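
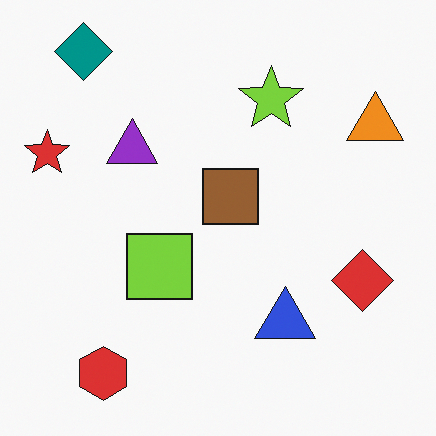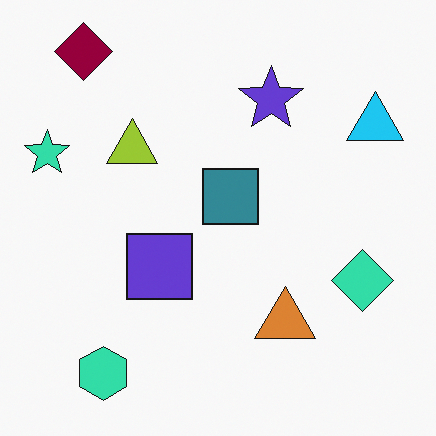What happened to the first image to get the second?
The image was hue-shifted by a large amount.

Every shape's color has rotated by the same amount around the hue wheel — a uniform hue shift.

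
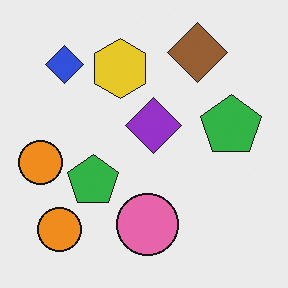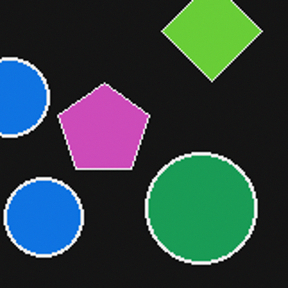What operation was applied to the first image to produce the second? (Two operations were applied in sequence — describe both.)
This is the original image cropped to a noticeably smaller region and rescaled, then color-inverted (negative).

The visible shapes are larger and the field of view is narrower; shapes near the original edges may be partly or wholly outside the frame — a crop-and-rescale. The light background has become dark and every shape's color is its complement — a photographic negative.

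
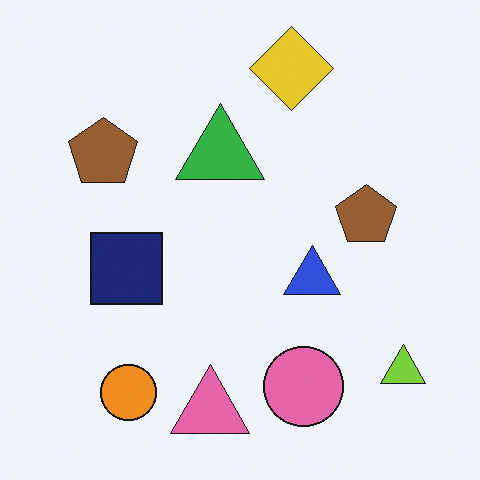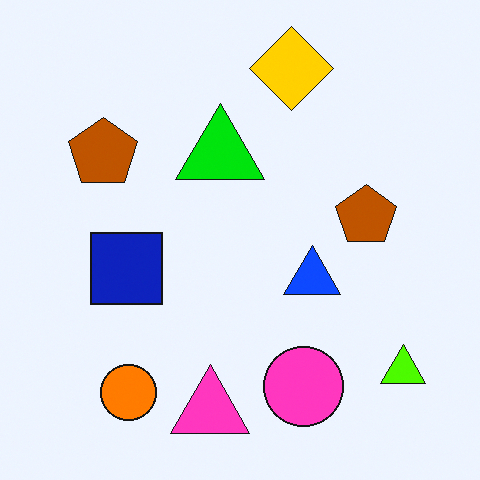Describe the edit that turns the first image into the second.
The second image is the first heavily oversaturated.

All colors are more vivid — a global saturation change.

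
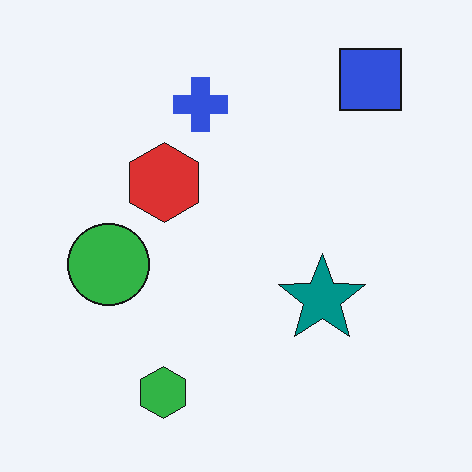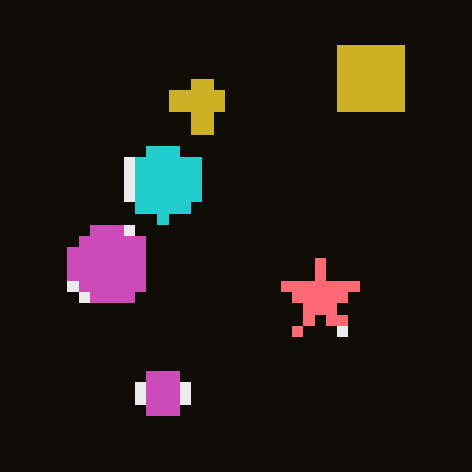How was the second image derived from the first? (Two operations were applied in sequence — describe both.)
It was heavily pixelated into large blocks, then color-inverted (negative).

Shapes are reduced to large square blocks; fine edges and outlines are lost — a downscale-then-upscale (mosaic) effect. The light background has become dark and every shape's color is its complement — a photographic negative.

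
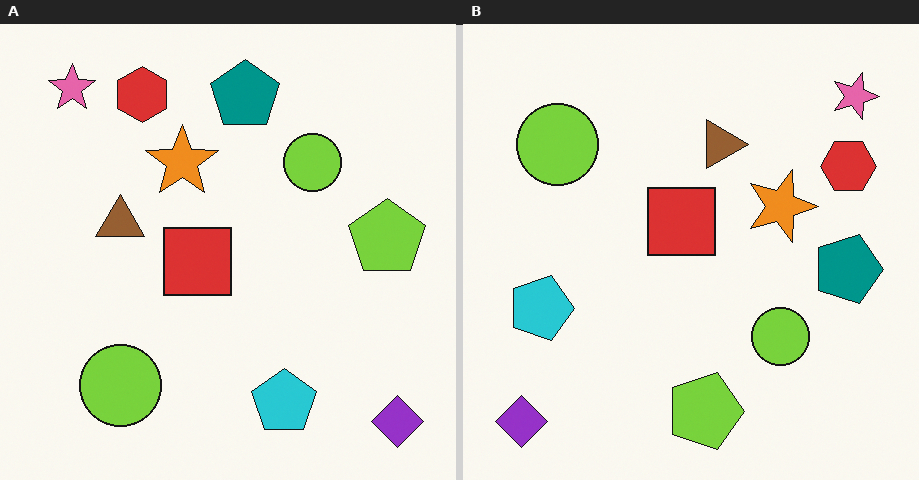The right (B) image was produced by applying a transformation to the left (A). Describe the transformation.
The transformation is: rotated 90° clockwise.

The purple diamond sits in the bottom-right of the left (A) image and the bottom-left of the right (B) — consistent with a whole-image 90° clockwise rotation.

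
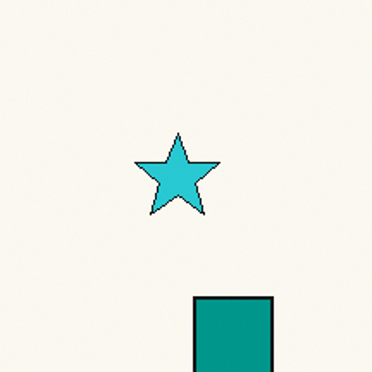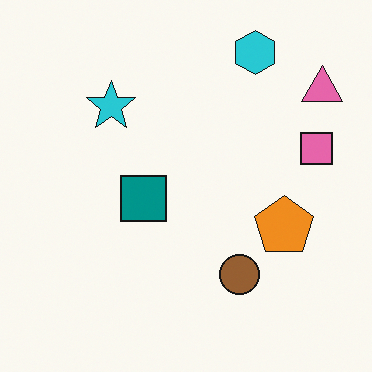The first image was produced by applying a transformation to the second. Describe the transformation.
It was cropped to a noticeably smaller region and rescaled.

The visible shapes are larger and the field of view is narrower; shapes near the original edges may be partly or wholly outside the frame — a crop-and-rescale.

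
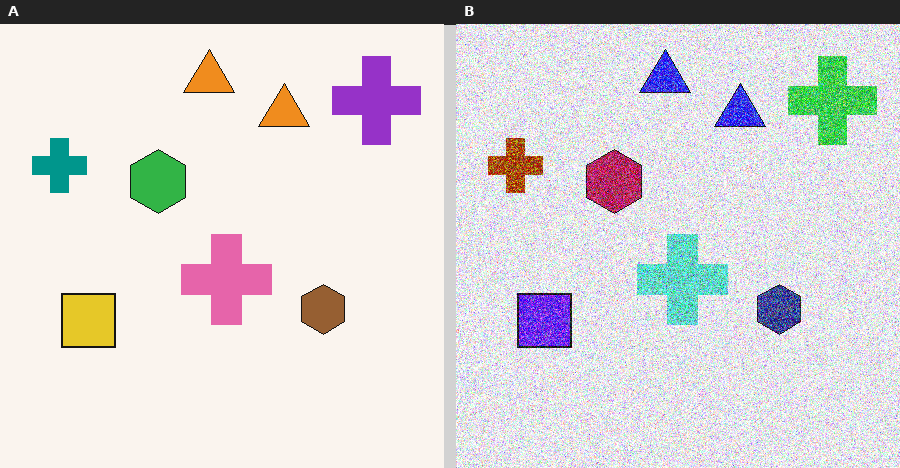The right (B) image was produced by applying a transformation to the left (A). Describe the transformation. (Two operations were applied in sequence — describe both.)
Degraded with a thick layer of grain, then hue-shifted by a large amount.

Random speckle covers the whole image, including the flat background. Every shape's color has rotated by the same amount around the hue wheel — a uniform hue shift.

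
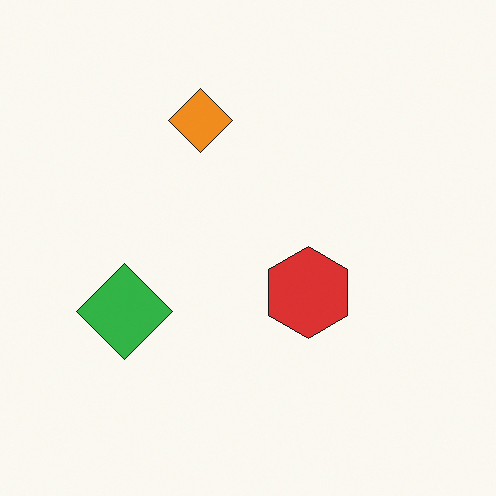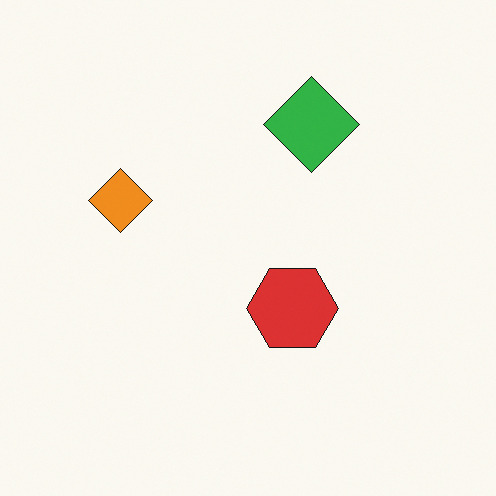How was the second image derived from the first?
This is the original image transposed (reflected across the top-left ↔ bottom-right diagonal).

Shapes have swapped their row and column positions — what was in the top-right is now in the bottom-left — a diagonal reflection.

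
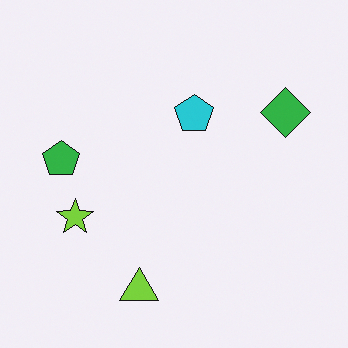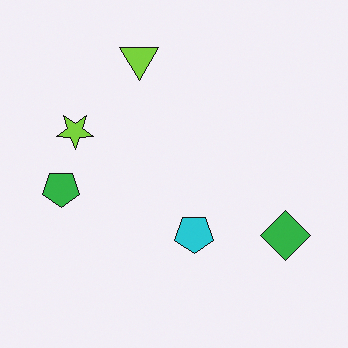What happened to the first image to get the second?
The image was flipped vertically (top ↔ bottom).

The lime triangle is in the bottom of the first image and the top of the second — shapes on opposite sides of the horizontal midline have swapped in a mirror flip.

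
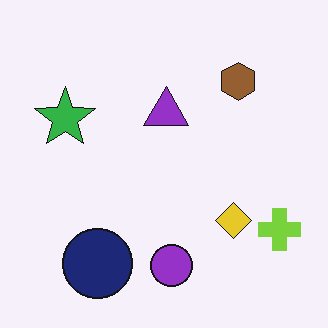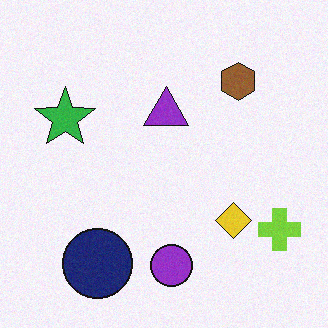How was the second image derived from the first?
This is the original image degraded with light additive noise.

Random speckle covers the whole image, including the flat background.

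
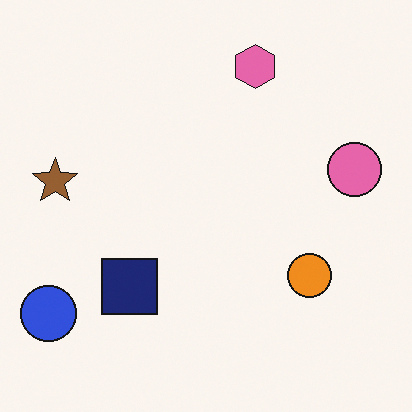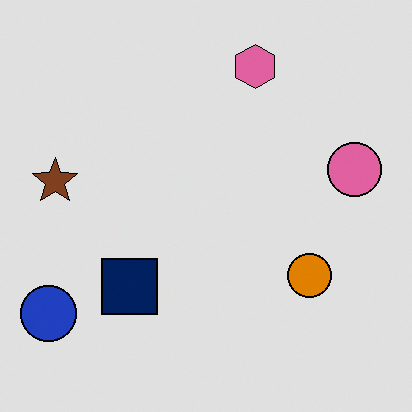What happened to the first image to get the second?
The transformation is: moderately posterized.

Each flat color has snapped to a coarser quantized level — most visibly, the near-white background has dropped to a flat grey.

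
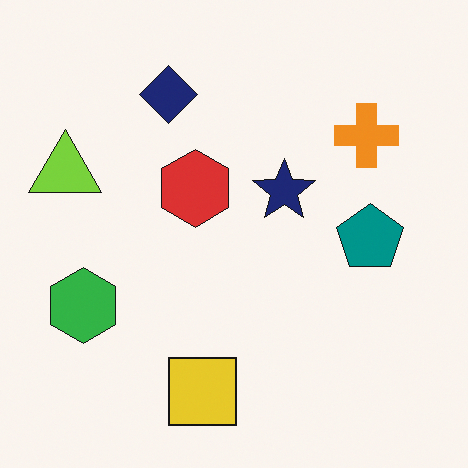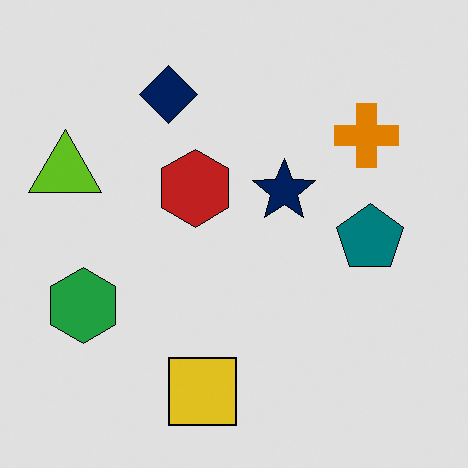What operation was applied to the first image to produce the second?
The transformation is: moderately posterized.

Each flat color has snapped to a coarser quantized level — most visibly, the near-white background has dropped to a flat grey.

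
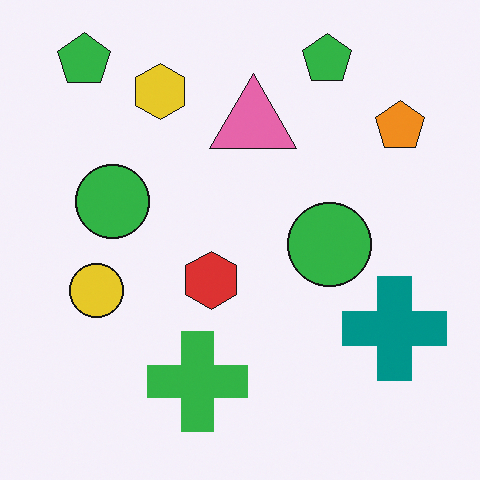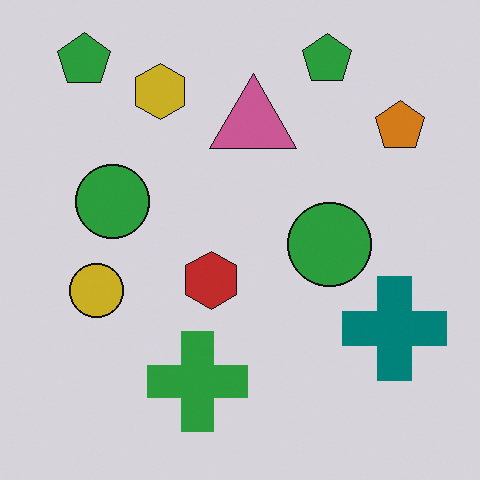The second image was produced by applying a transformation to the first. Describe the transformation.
The image was slightly darkened.

Every pixel — background and shapes alike — is uniformly darkened.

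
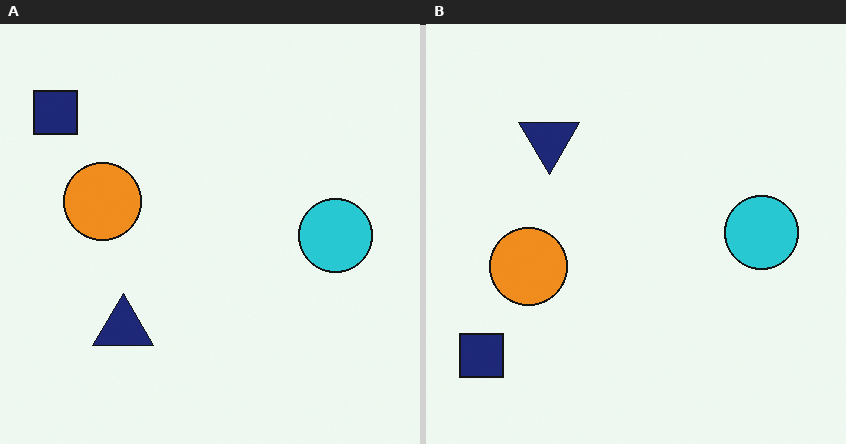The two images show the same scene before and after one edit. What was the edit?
Flipped vertically (top ↔ bottom).

The navy square is in the top-left of the left (A) image and the bottom-left of the right (B) — shapes on opposite sides of the horizontal midline have swapped in a mirror flip.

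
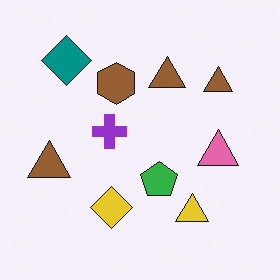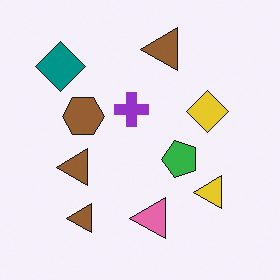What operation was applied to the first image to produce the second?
The transformation is: transposed (reflected across the top-left ↔ bottom-right diagonal).

Shapes have swapped their row and column positions — what was in the top-right is now in the bottom-left — a diagonal reflection.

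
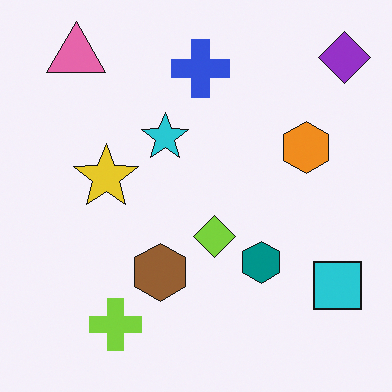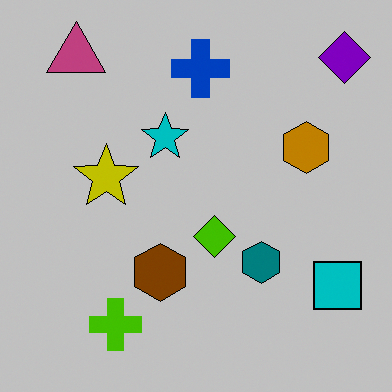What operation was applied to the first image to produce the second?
The second image is the first heavily posterized to just a handful of flat colors.

Each flat color has snapped to a coarser quantized level — most visibly, the near-white background has dropped to a flat grey.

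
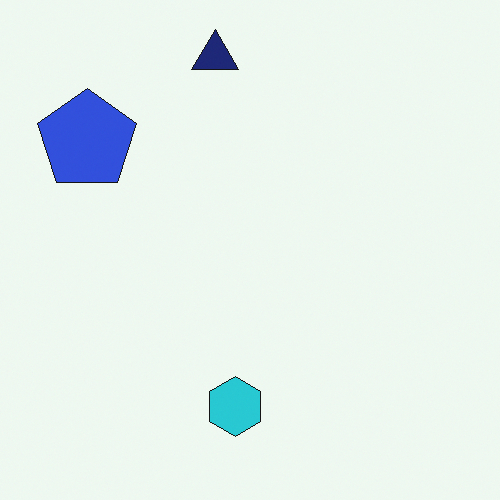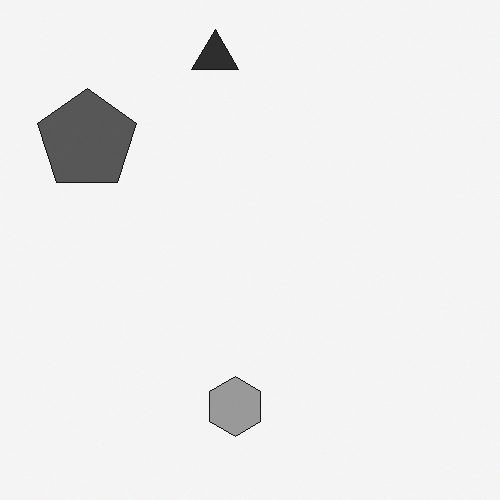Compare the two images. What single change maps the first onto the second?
The second image is the first converted to grayscale.

All color is removed — every shape is now a shade of grey.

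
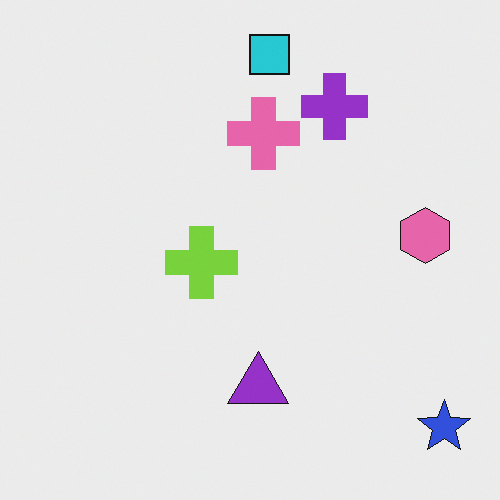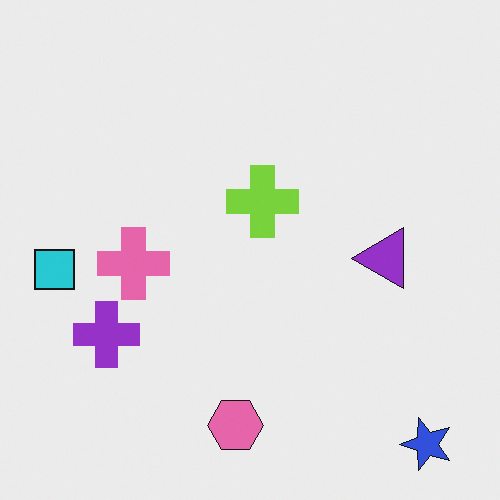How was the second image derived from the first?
The second image is the first transposed (reflected across the top-left ↔ bottom-right diagonal).

Shapes have swapped their row and column positions — what was in the top-right is now in the bottom-left — a diagonal reflection.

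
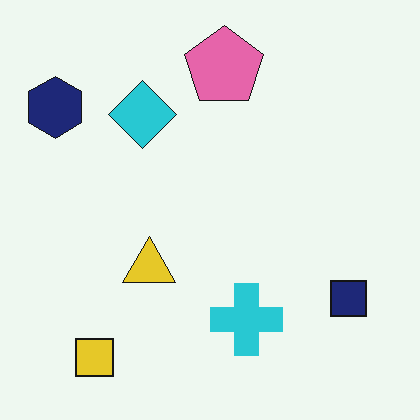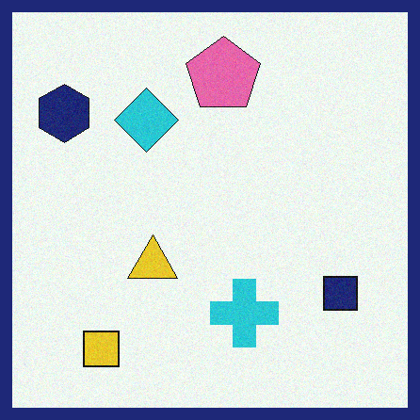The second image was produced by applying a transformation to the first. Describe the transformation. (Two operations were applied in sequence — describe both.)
The image was degraded with subtle gaussian noise, then framed with a navy border.

Random speckle covers the whole image, including the flat background. A solid navy frame runs around the edge of the second image, with the content slightly shrunk inside it.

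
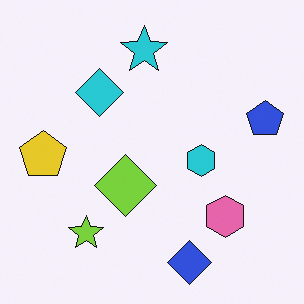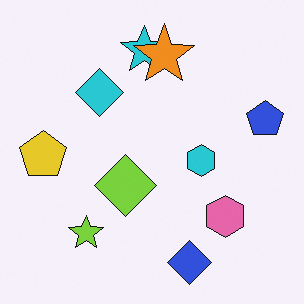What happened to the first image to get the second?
The transformation is: overlaid with an additional orange star.

An orange star appears in the second image that is absent from the first.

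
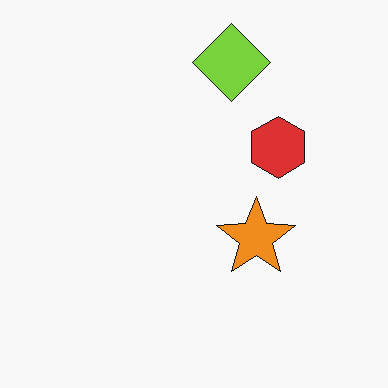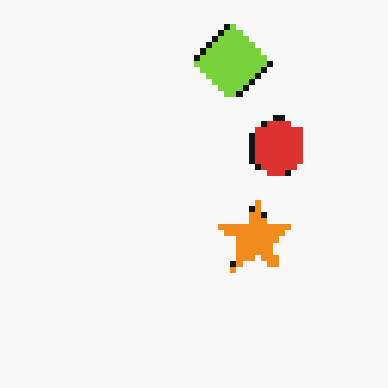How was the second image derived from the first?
It was moderately pixelated.

Shapes are reduced to large square blocks; fine edges and outlines are lost — a downscale-then-upscale (mosaic) effect.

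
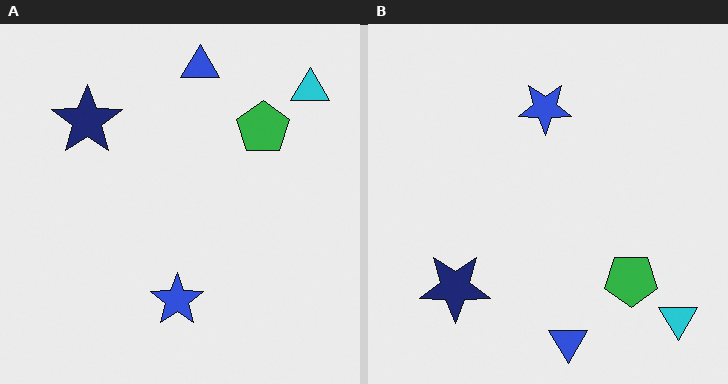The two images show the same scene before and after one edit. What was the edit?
The transformation is: flipped vertically (top ↔ bottom).

The blue triangle is in the top of the left (A) image and the bottom of the right (B) — shapes on opposite sides of the horizontal midline have swapped in a mirror flip.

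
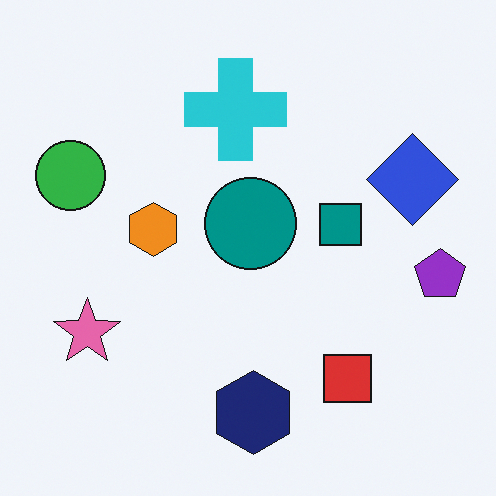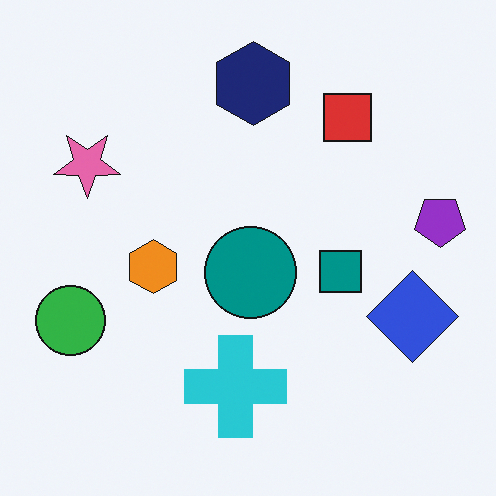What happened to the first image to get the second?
It was flipped vertically (top ↔ bottom).

The navy hexagon is in the bottom of the first image and the top of the second — shapes on opposite sides of the horizontal midline have swapped in a mirror flip.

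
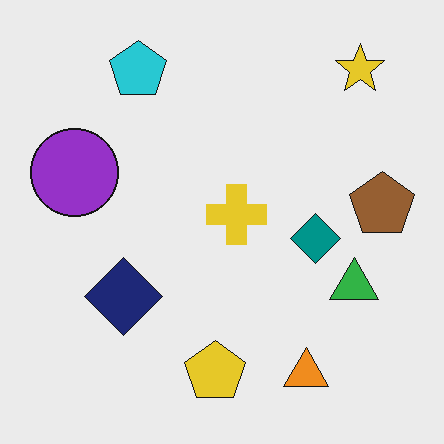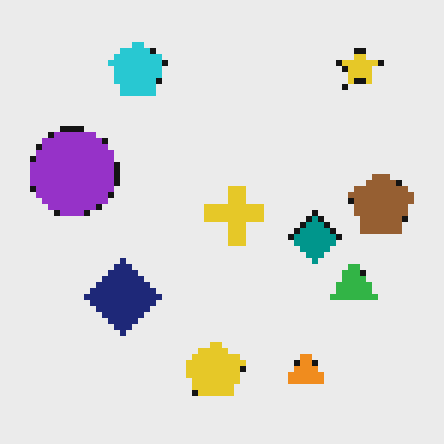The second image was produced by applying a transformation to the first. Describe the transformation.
This is the original image pixelated into visible square blocks.

Shapes are reduced to large square blocks; fine edges and outlines are lost — a downscale-then-upscale (mosaic) effect.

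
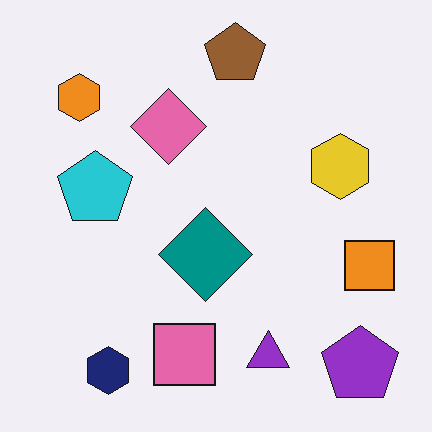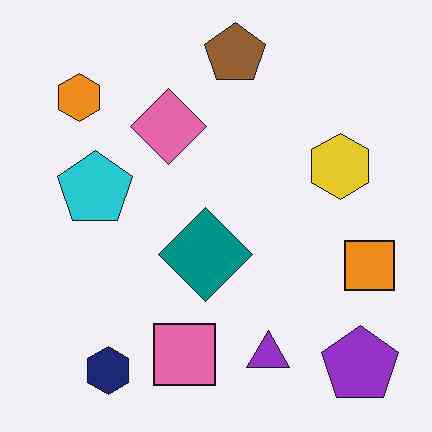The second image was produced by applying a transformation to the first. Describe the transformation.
The image was JPEG-compressed with visible artifacts.

Blocky 8×8 compression artifacts appear around shape edges and the flat background shows ringing — characteristic JPEG degradation.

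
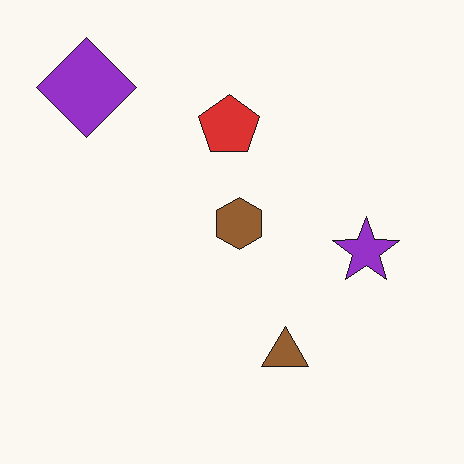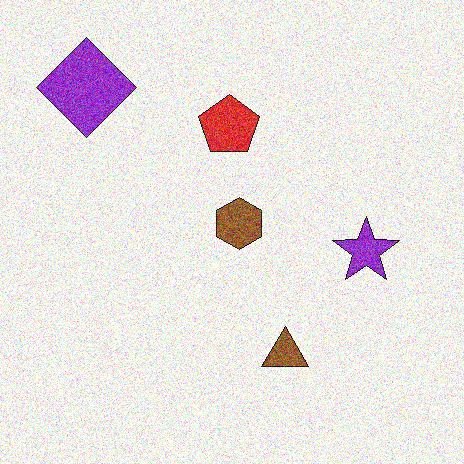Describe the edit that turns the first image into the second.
The second image is the first degraded with heavy additive noise.

Random speckle covers the whole image, including the flat background.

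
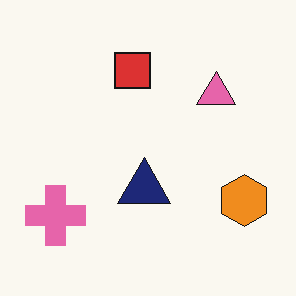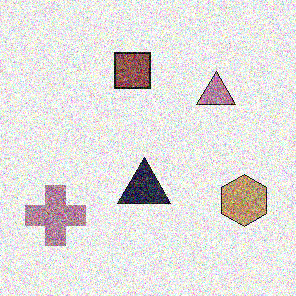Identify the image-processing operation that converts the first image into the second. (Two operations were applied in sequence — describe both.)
It was heavily desaturated, then degraded with strong gaussian noise.

All colors are more muted and greyish — a global saturation change. Random speckle covers the whole image, including the flat background.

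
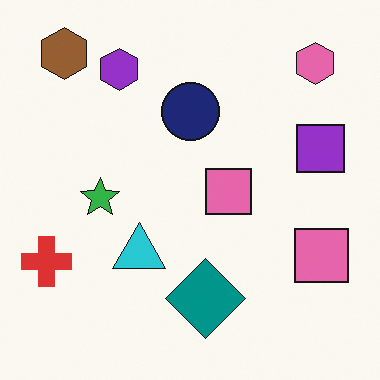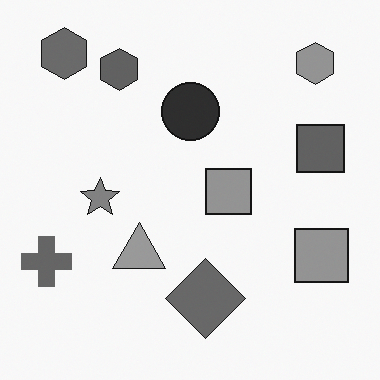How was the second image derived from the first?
The second image is the first converted to grayscale.

All color is removed — every shape is now a shade of grey.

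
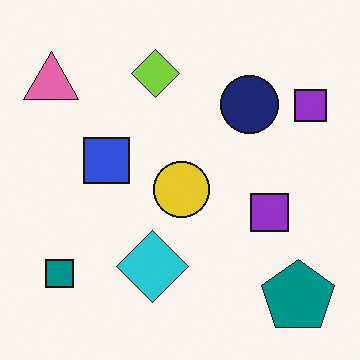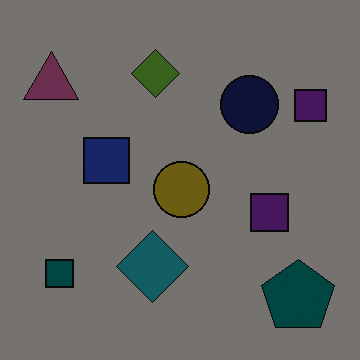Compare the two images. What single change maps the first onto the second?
Noticeably darkened.

Every pixel — background and shapes alike — is uniformly darkened.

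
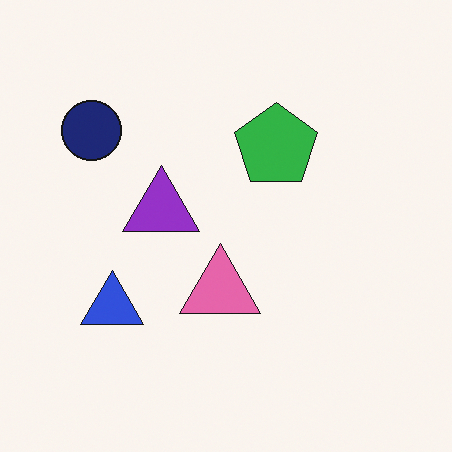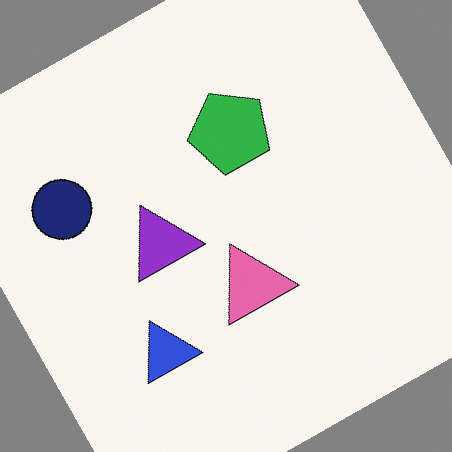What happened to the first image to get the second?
The image was rotated counter-clockwise by a clearly visible amount.

Every shape is tilted by the same angle and the image corners show triangular fill wedges — a whole-image rotation by a non-right angle.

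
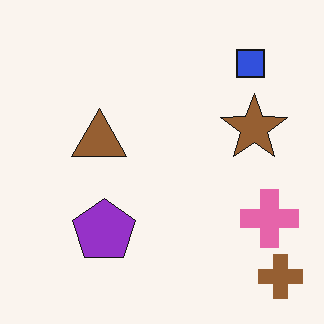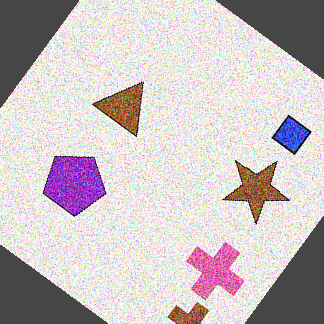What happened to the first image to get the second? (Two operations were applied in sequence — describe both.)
This is the original image degraded with a thick layer of grain, then rotated clockwise by a large amount — several tens of degrees.

Random speckle covers the whole image, including the flat background. Every shape is tilted by the same angle and the image corners show triangular fill wedges — a whole-image rotation by a non-right angle.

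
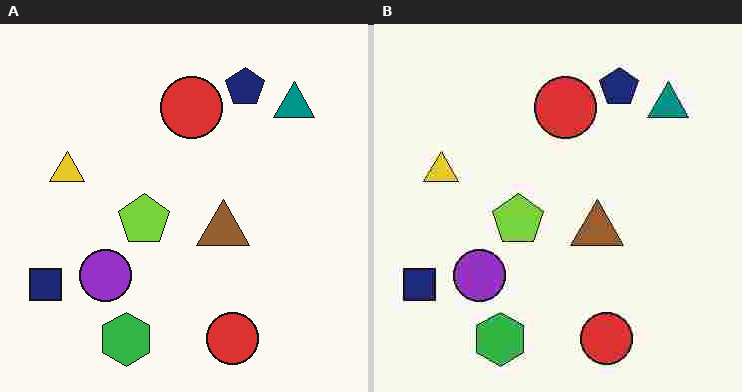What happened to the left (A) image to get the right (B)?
The image was degraded with heavy JPEG compression.

Blocky 8×8 compression artifacts appear around shape edges and the flat background shows ringing — characteristic JPEG degradation.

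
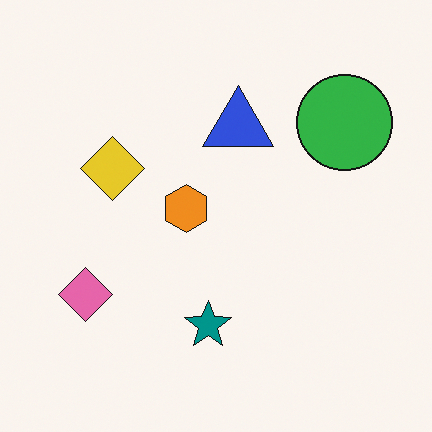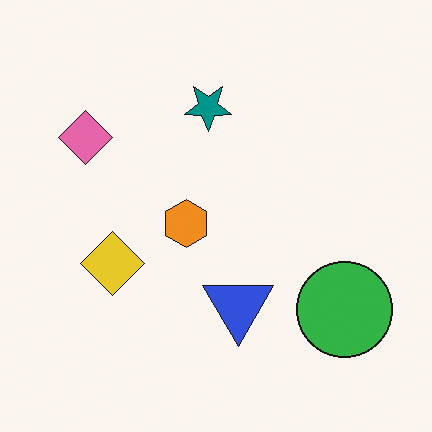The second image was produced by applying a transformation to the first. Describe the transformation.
It was flipped vertically (top ↔ bottom).

The teal star is in the bottom of the first image and the top of the second — shapes on opposite sides of the horizontal midline have swapped in a mirror flip.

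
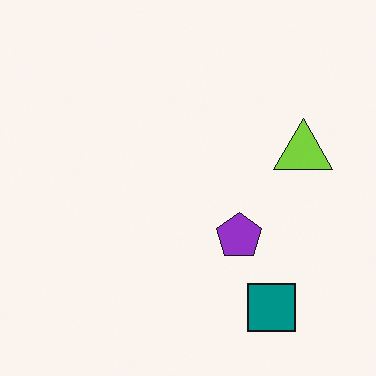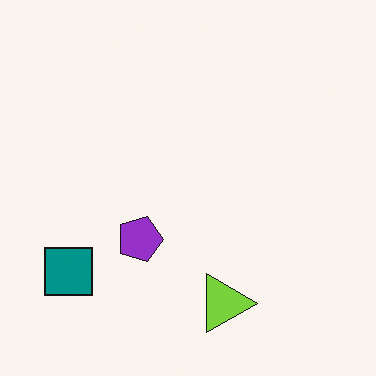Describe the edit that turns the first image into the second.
The image was rotated 90° clockwise.

The teal square sits in the bottom-right of the first image and the bottom-left of the second — consistent with a whole-image 90° clockwise rotation.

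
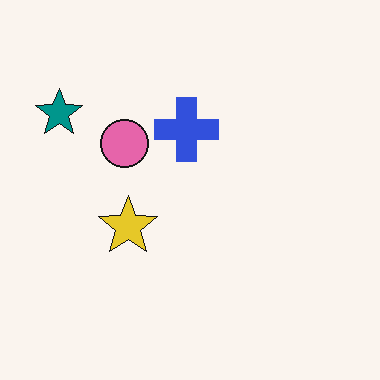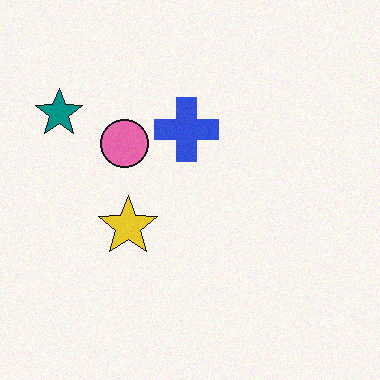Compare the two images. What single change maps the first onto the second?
The transformation is: degraded with light additive noise.

Random speckle covers the whole image, including the flat background.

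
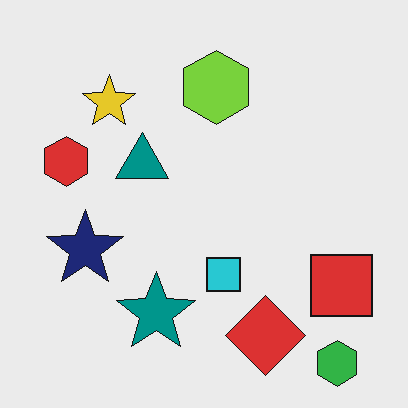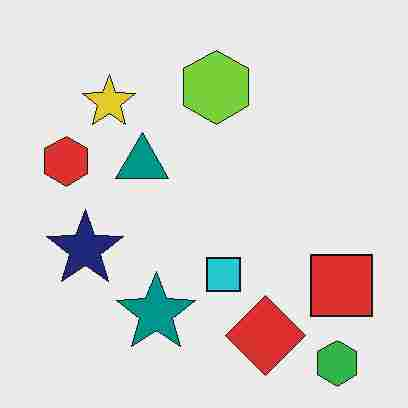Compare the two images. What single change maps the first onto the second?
Degraded with heavy JPEG compression.

Blocky 8×8 compression artifacts appear around shape edges and the flat background shows ringing — characteristic JPEG degradation.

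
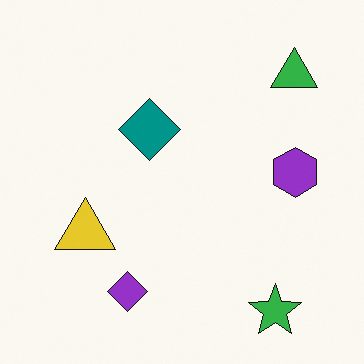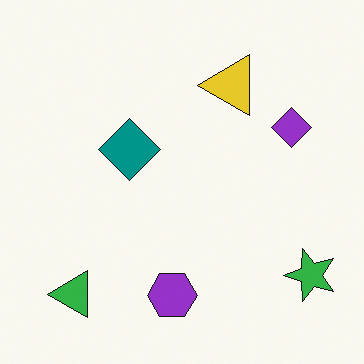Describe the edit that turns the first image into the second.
The transformation is: transposed (reflected across the top-left ↔ bottom-right diagonal).

Shapes have swapped their row and column positions — what was in the top-right is now in the bottom-left — a diagonal reflection.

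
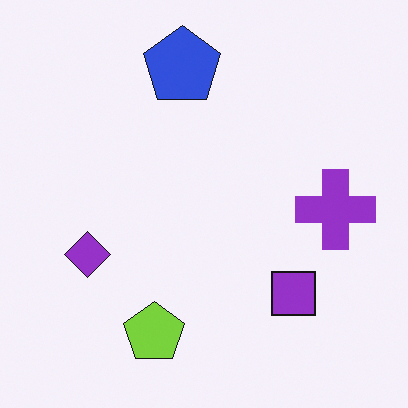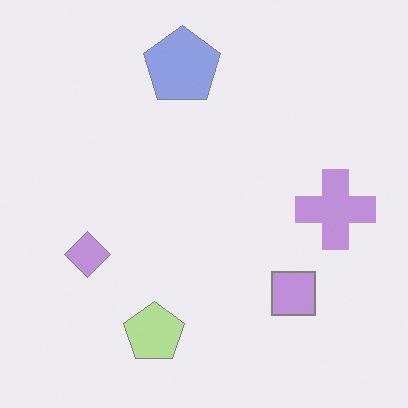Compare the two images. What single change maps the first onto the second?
The transformation is: washed out (contrast reduced).

Tones are pushed toward mid-grey across the whole image — a global contrast change.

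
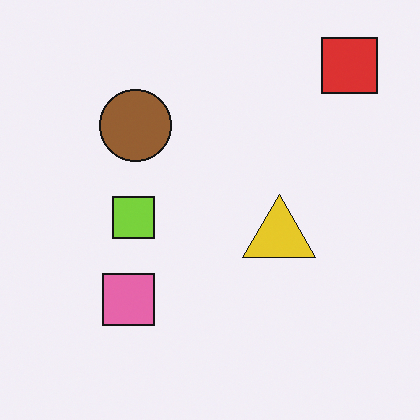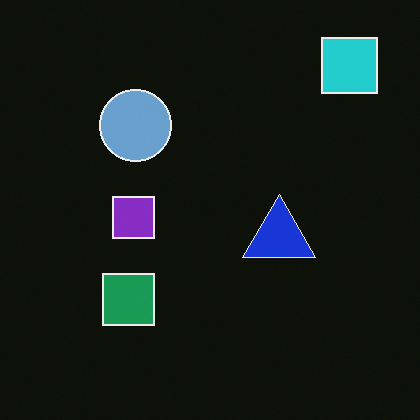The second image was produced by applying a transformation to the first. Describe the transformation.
This is the original image color-inverted (negative).

The light background has become dark and every shape's color is its complement — a photographic negative.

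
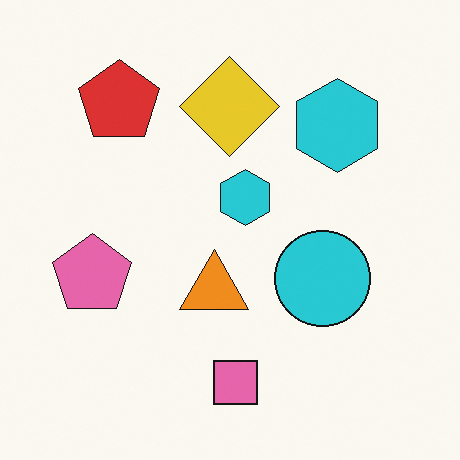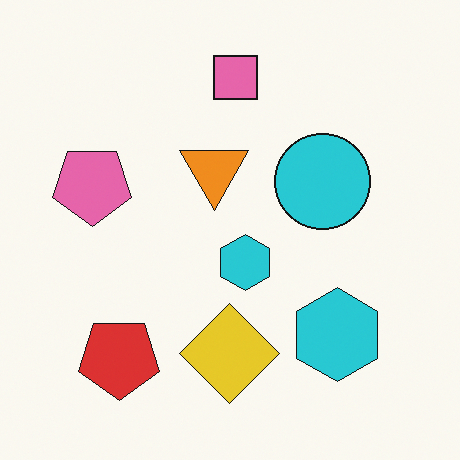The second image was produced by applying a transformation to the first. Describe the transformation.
The transformation is: flipped vertically (top ↔ bottom).

The pink square is in the bottom of the first image and the top of the second — shapes on opposite sides of the horizontal midline have swapped in a mirror flip.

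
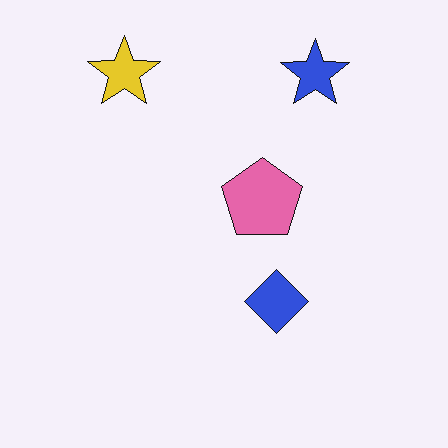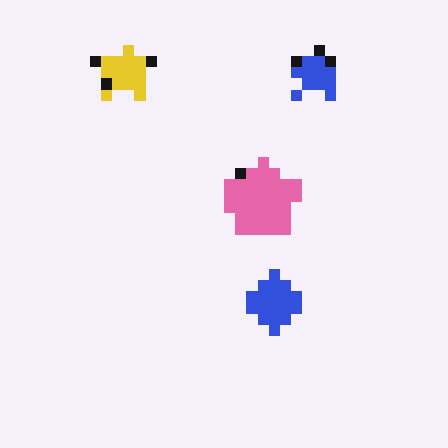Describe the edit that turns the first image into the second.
The transformation is: coarsely pixelated.

Shapes are reduced to large square blocks; fine edges and outlines are lost — a downscale-then-upscale (mosaic) effect.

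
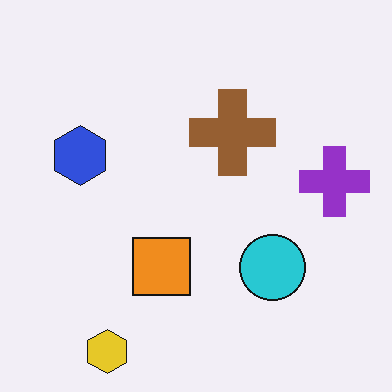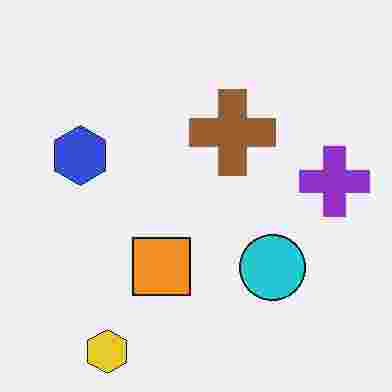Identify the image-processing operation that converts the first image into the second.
This is the original image degraded with heavy JPEG compression.

Blocky 8×8 compression artifacts appear around shape edges and the flat background shows ringing — characteristic JPEG degradation.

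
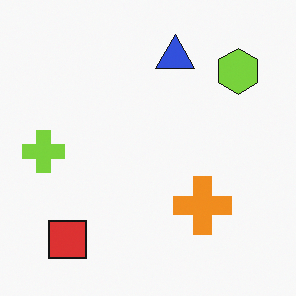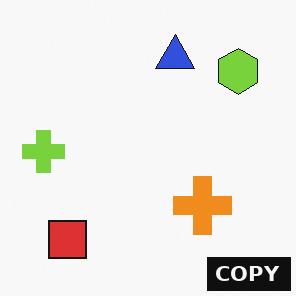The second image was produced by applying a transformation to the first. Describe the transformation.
It was watermarked with the text "COPY" in the lower-right corner.

A dark label reading "COPY" appears in the lower-right corner.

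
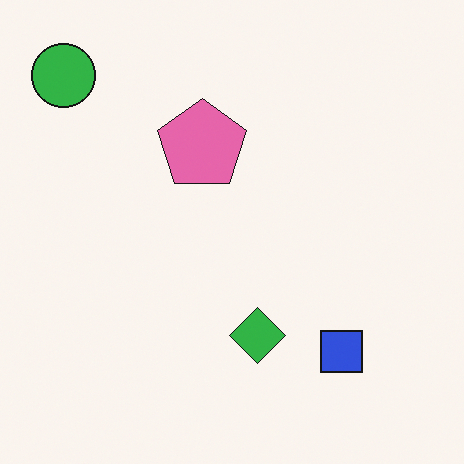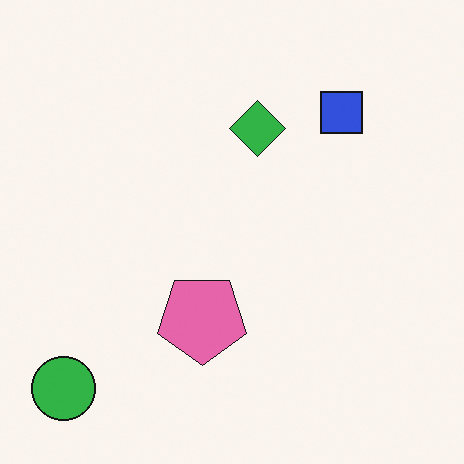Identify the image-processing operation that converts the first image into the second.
The transformation is: flipped vertically (top ↔ bottom).

The green circle is in the top-left of the first image and the bottom-left of the second — shapes on opposite sides of the horizontal midline have swapped in a mirror flip.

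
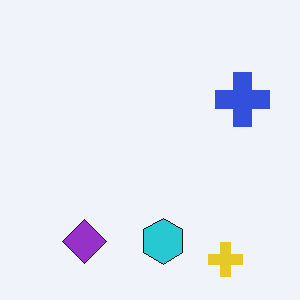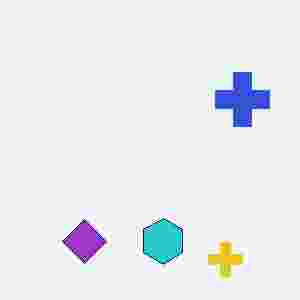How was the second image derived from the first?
The image was degraded with heavy JPEG compression.

Blocky 8×8 compression artifacts appear around shape edges and the flat background shows ringing — characteristic JPEG degradation.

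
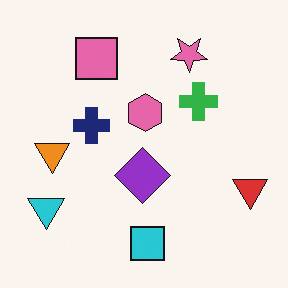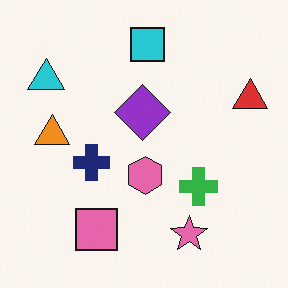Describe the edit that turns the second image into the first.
It was flipped vertically (top ↔ bottom).

The cyan square is in the top of the second image and the bottom of the first — shapes on opposite sides of the horizontal midline have swapped in a mirror flip.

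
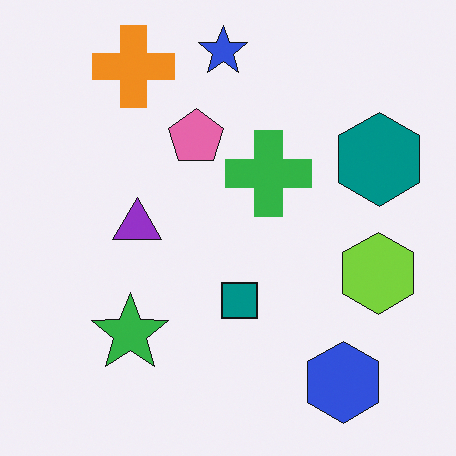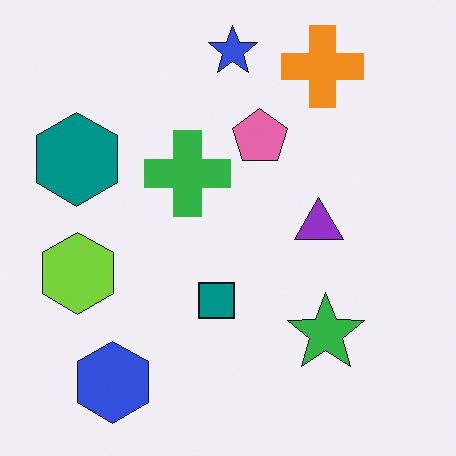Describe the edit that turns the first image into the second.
The second image is the first flipped horizontally (left ↔ right).

The teal hexagon is in the right of the first image and the left of the second — shapes on opposite sides of the vertical midline have swapped in a mirror flip.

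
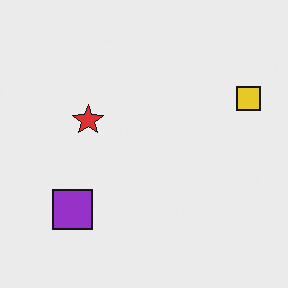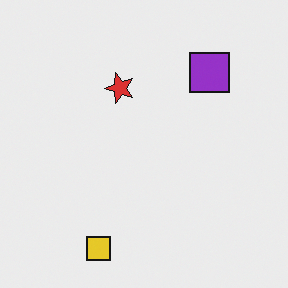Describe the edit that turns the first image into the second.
The second image is the first transposed (reflected across the top-left ↔ bottom-right diagonal).

Shapes have swapped their row and column positions — what was in the top-right is now in the bottom-left — a diagonal reflection.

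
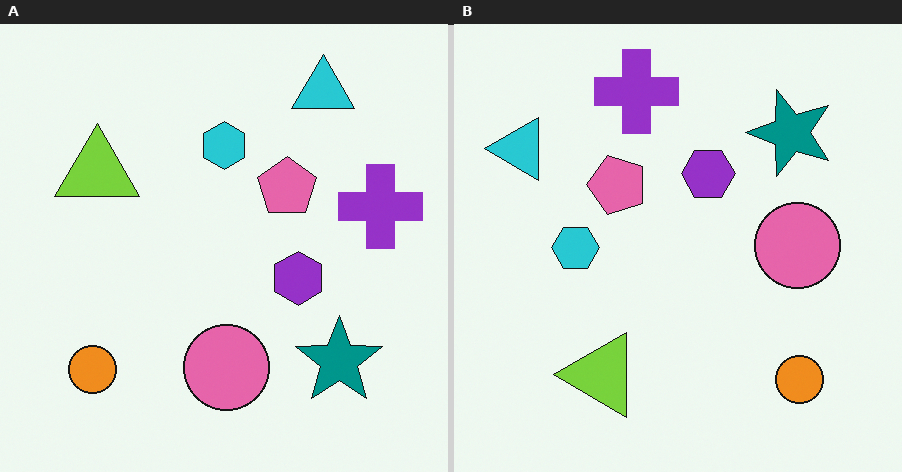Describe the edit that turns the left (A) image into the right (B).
Rotated 90° counter-clockwise.

The cyan triangle sits in the top-right of the left (A) image and the top-left of the right (B) — consistent with a whole-image 90° counter-clockwise rotation.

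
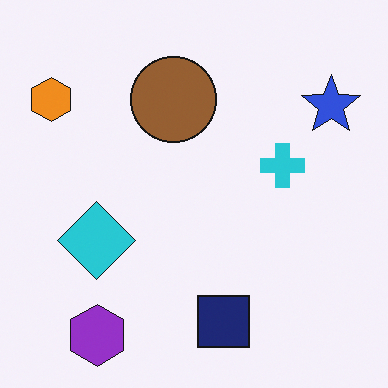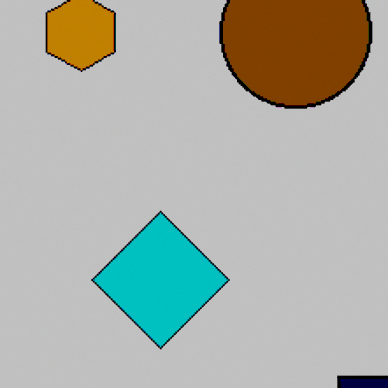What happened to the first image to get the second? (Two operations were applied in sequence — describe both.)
The second image is the first cropped to a noticeably smaller region and rescaled, then aggressively posterized.

The visible shapes are larger and the field of view is narrower; shapes near the original edges may be partly or wholly outside the frame — a crop-and-rescale. Each flat color has snapped to a coarser quantized level — most visibly, the near-white background has dropped to a flat grey.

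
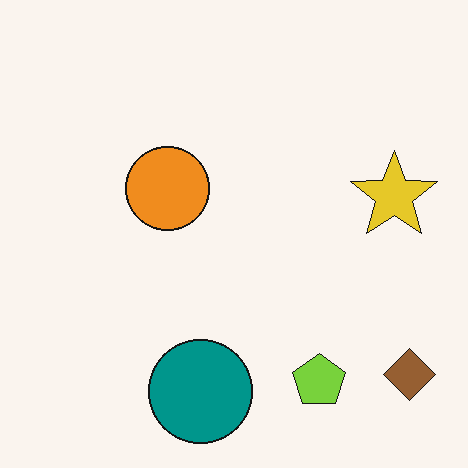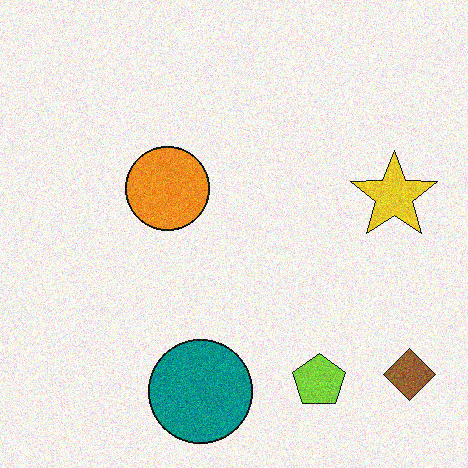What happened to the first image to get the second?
It was degraded with visible gaussian noise.

Random speckle covers the whole image, including the flat background.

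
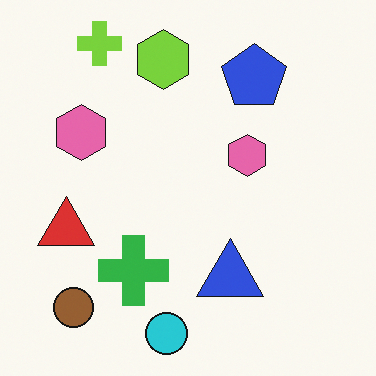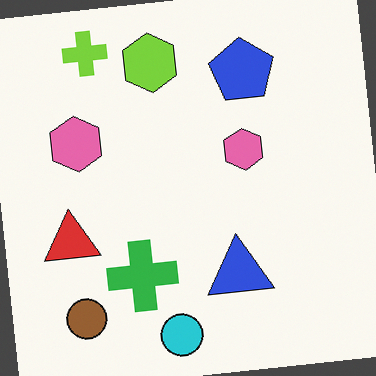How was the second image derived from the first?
The transformation is: rotated counter-clockwise by a small amount.

Every shape is tilted by the same angle and the image corners show triangular fill wedges — a whole-image rotation by a non-right angle.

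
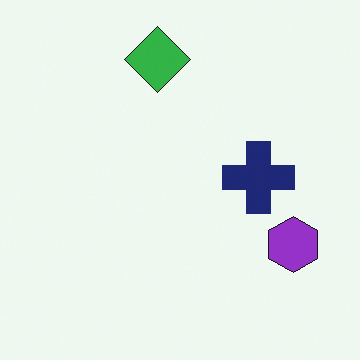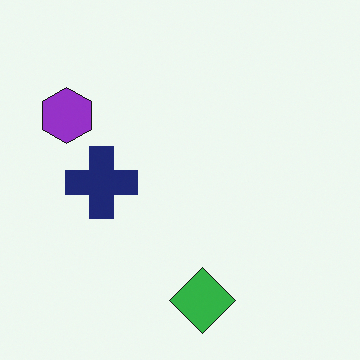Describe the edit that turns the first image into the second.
The second image is the first rotated 180°.

The purple hexagon sits in the bottom-right of the first image and the top-left of the second — consistent with a whole-image 180° rotation.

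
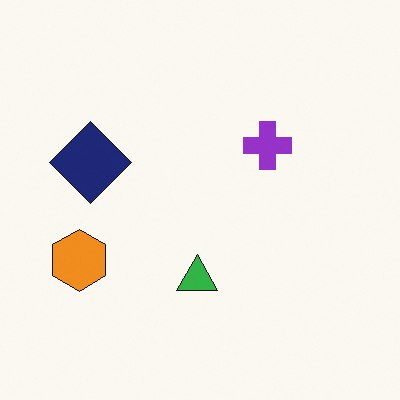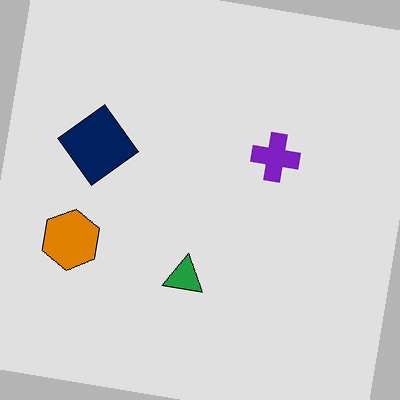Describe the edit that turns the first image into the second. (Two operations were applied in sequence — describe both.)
It was posterized to a reduced palette, then rotated clockwise by a small amount.

Each flat color has snapped to a coarser quantized level — most visibly, the near-white background has dropped to a flat grey. Every shape is tilted by the same angle and the image corners show triangular fill wedges — a whole-image rotation by a non-right angle.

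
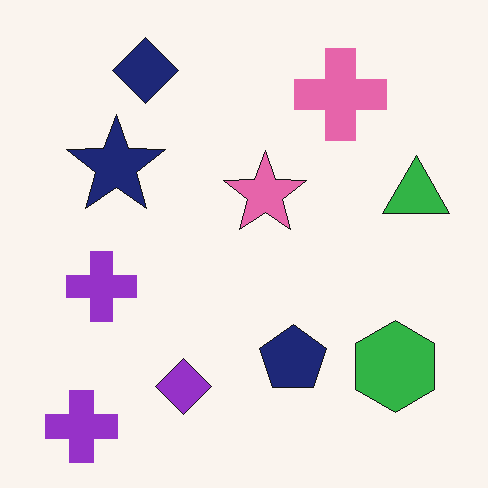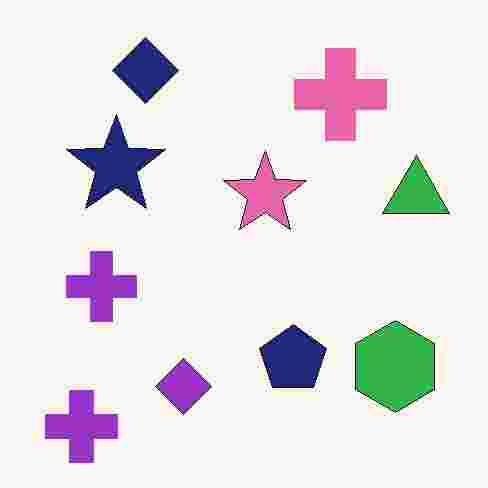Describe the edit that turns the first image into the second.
It was heavily JPEG-compressed with obvious blocking artifacts.

Blocky 8×8 compression artifacts appear around shape edges and the flat background shows ringing — characteristic JPEG degradation.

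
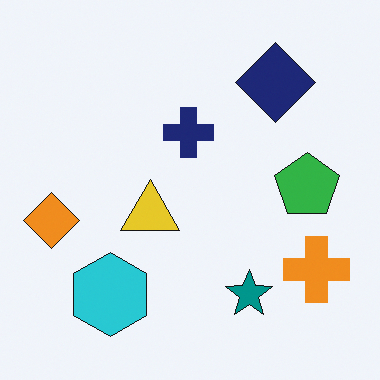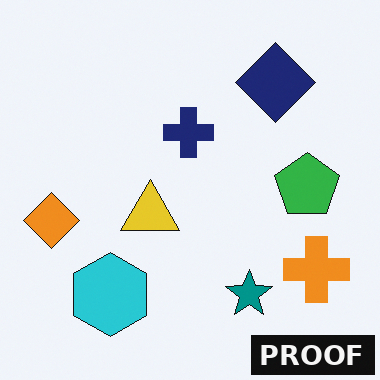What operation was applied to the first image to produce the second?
Watermarked with the text "PROOF" in the lower-right corner.

A dark label reading "PROOF" appears in the lower-right corner.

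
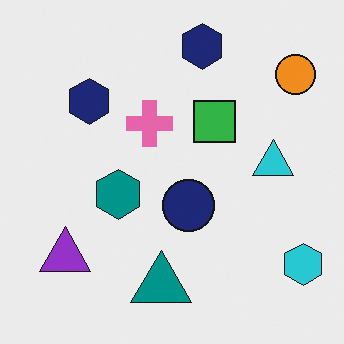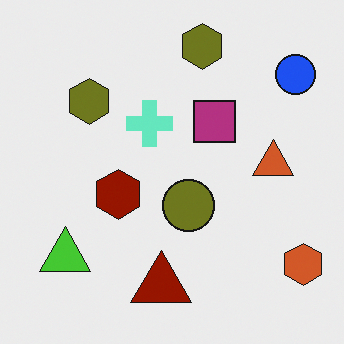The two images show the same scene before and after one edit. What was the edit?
Hue-shifted by a large amount.

Every shape's color has rotated by the same amount around the hue wheel — a uniform hue shift.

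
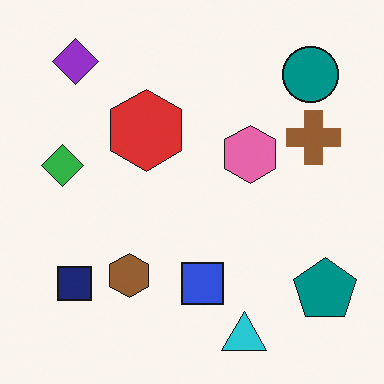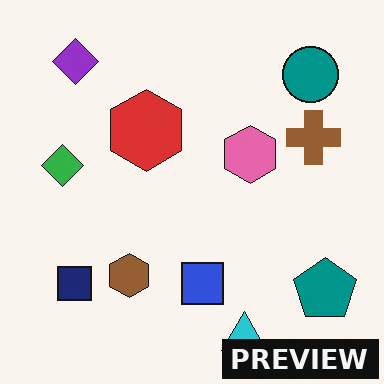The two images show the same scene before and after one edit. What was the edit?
The second image is the first watermarked with the text "PREVIEW" in the lower-right corner.

A dark label reading "PREVIEW" appears in the lower-right corner.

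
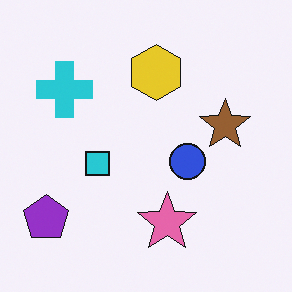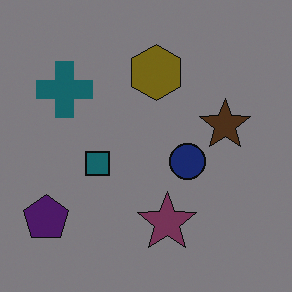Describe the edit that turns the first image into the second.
The image was substantially darkened.

Every pixel — background and shapes alike — is uniformly darkened.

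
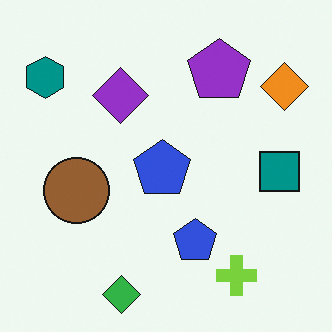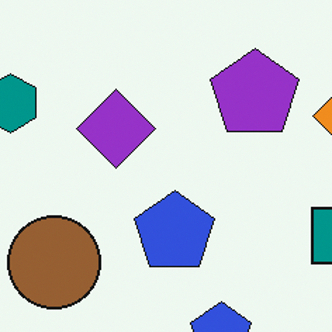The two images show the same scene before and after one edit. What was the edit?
This is the original image cropped slightly and scaled back up.

The visible shapes are larger and the field of view is narrower; shapes near the original edges may be partly or wholly outside the frame — a crop-and-rescale.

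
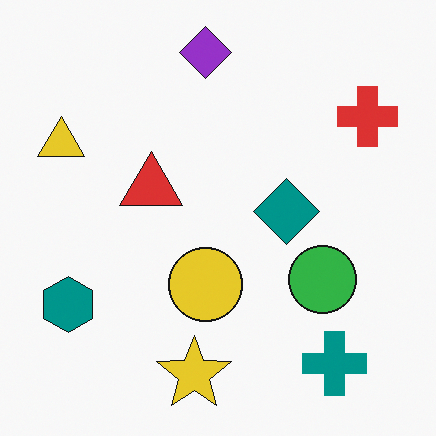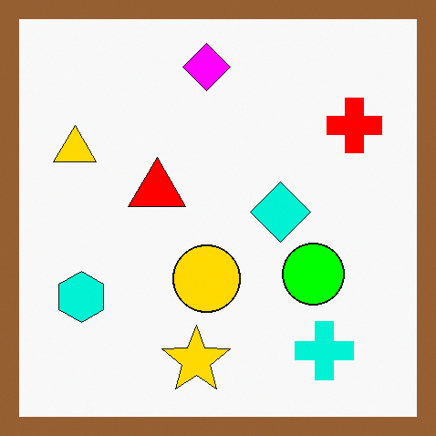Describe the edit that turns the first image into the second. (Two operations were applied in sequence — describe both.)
This is the original image heavily oversaturated, then framed with a brown border.

All colors are more vivid — a global saturation change. A solid brown frame runs around the edge of the second image, with the content slightly shrunk inside it.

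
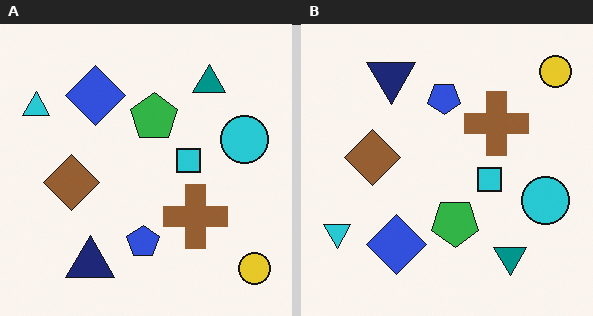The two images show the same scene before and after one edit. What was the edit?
Flipped vertically (top ↔ bottom).

The yellow circle is in the bottom-right of the left (A) image and the top-right of the right (B) — shapes on opposite sides of the horizontal midline have swapped in a mirror flip.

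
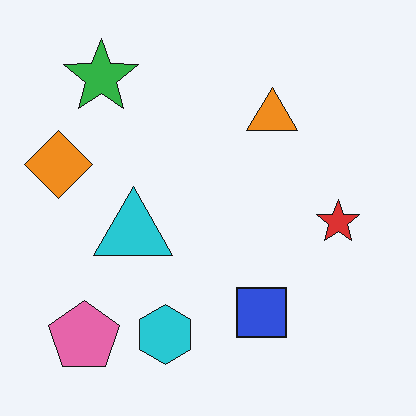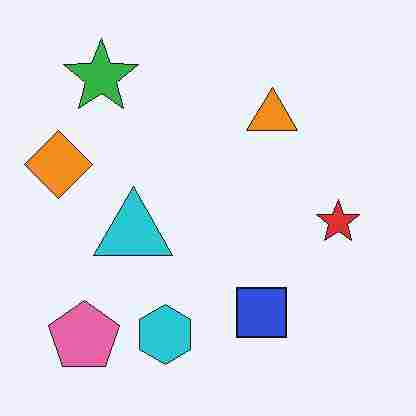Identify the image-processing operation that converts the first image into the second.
Heavily JPEG-compressed with obvious blocking artifacts.

Blocky 8×8 compression artifacts appear around shape edges and the flat background shows ringing — characteristic JPEG degradation.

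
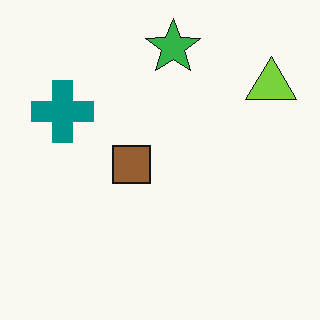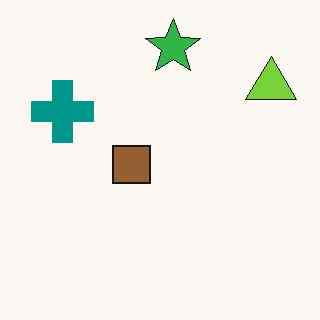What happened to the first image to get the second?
Given moderate JPEG compression.

Blocky 8×8 compression artifacts appear around shape edges and the flat background shows ringing — characteristic JPEG degradation.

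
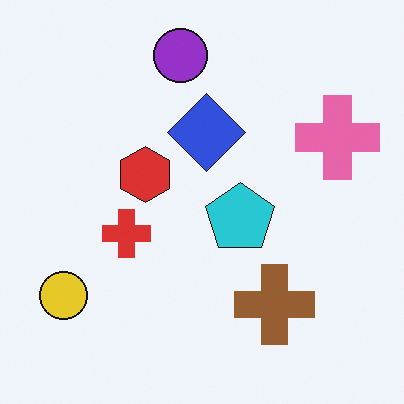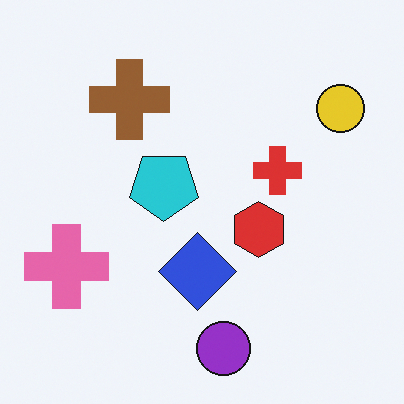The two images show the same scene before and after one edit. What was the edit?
Rotated 180°.

The yellow circle sits in the bottom-left of the first image and the top-right of the second — consistent with a whole-image 180° rotation.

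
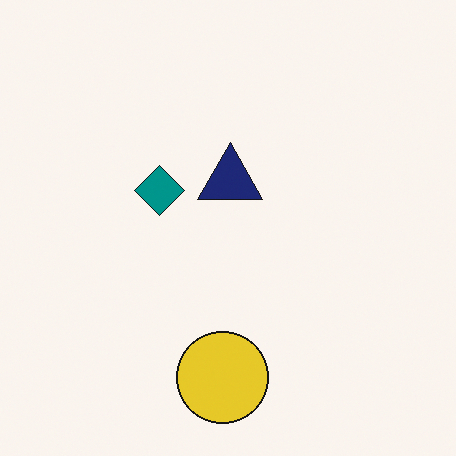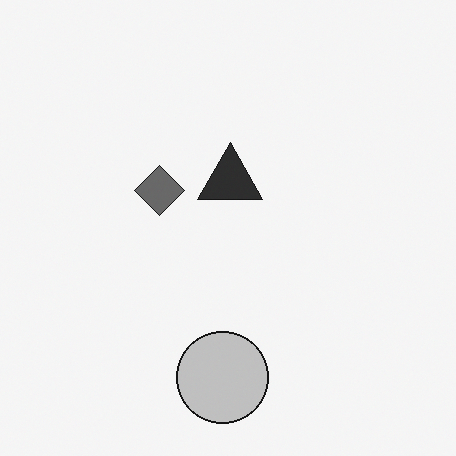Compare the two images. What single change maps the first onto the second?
This is the original image converted to grayscale.

All color is removed — every shape is now a shade of grey.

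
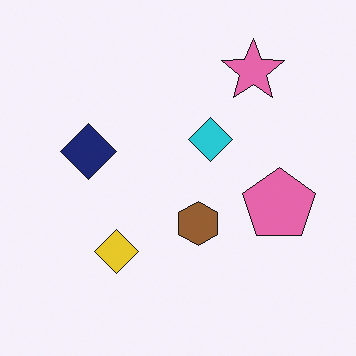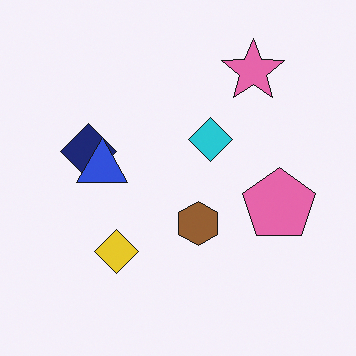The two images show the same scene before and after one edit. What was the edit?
This is the original image overlaid with an additional blue triangle.

A blue triangle appears in the second image that is absent from the first.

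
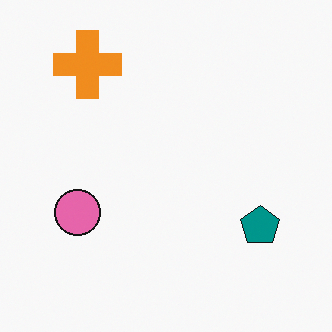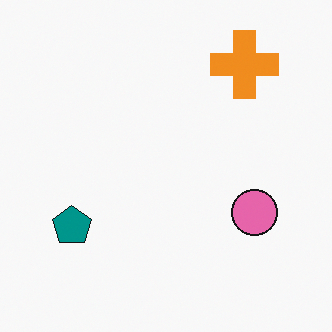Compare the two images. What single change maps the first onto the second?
The transformation is: flipped horizontally (left ↔ right).

The teal pentagon is in the bottom-right of the first image and the bottom-left of the second — shapes on opposite sides of the vertical midline have swapped in a mirror flip.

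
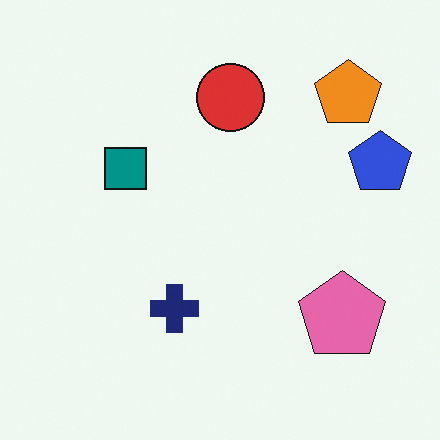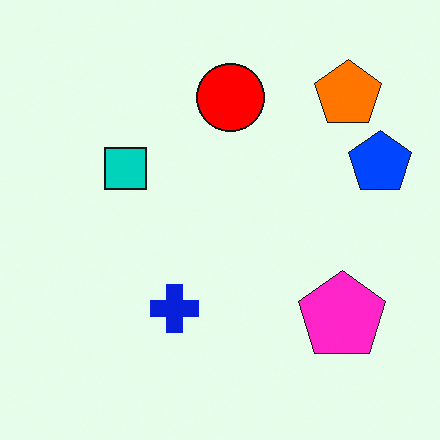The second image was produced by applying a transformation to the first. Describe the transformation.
It was heavily oversaturated.

All colors are more vivid — a global saturation change.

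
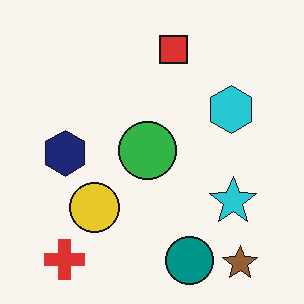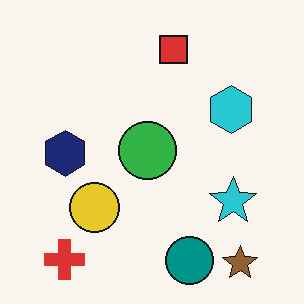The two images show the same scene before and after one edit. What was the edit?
The image was JPEG-compressed with visible artifacts.

Blocky 8×8 compression artifacts appear around shape edges and the flat background shows ringing — characteristic JPEG degradation.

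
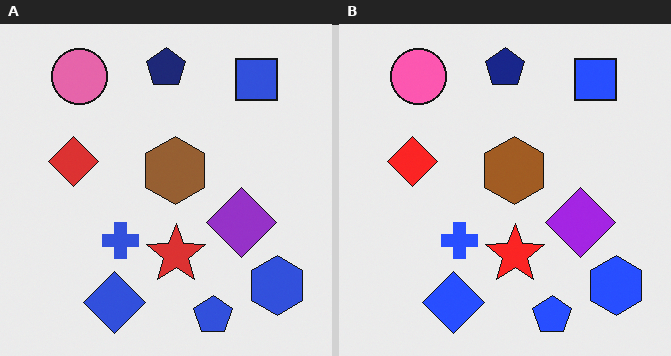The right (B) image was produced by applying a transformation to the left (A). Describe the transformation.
The transformation is: slightly oversaturated.

All colors are more vivid — a global saturation change.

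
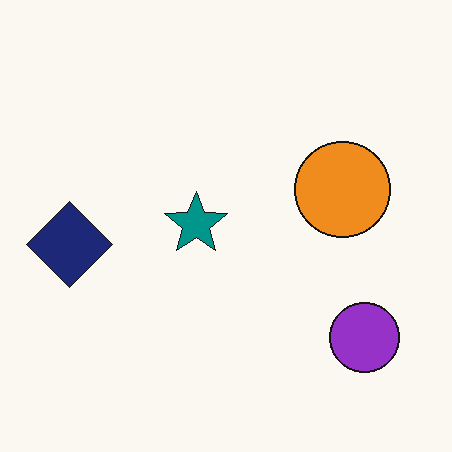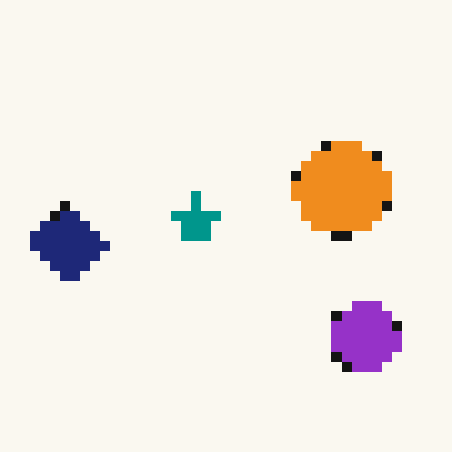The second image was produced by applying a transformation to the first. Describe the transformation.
The transformation is: heavily pixelated into large blocks.

Shapes are reduced to large square blocks; fine edges and outlines are lost — a downscale-then-upscale (mosaic) effect.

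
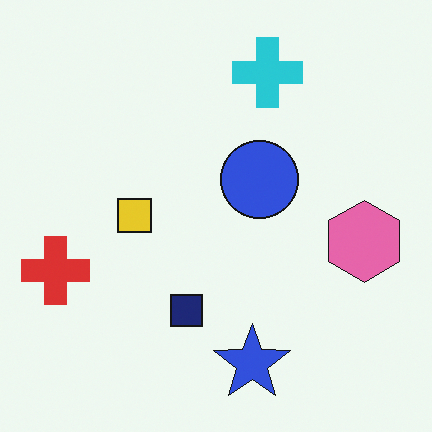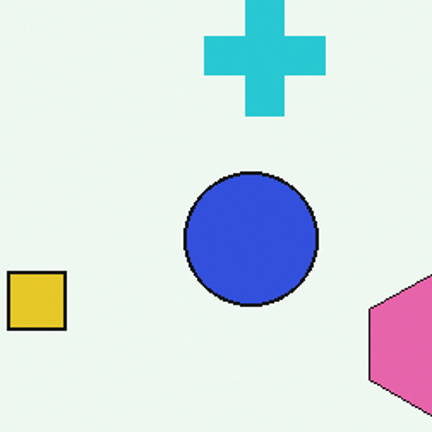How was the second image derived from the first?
The transformation is: cropped tightly and scaled back up.

The visible shapes are larger and the field of view is narrower; shapes near the original edges may be partly or wholly outside the frame — a crop-and-rescale.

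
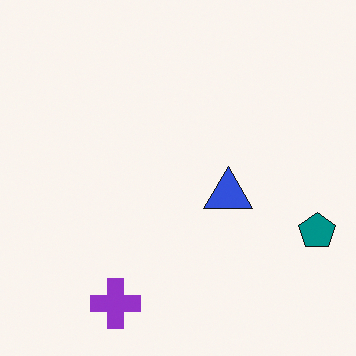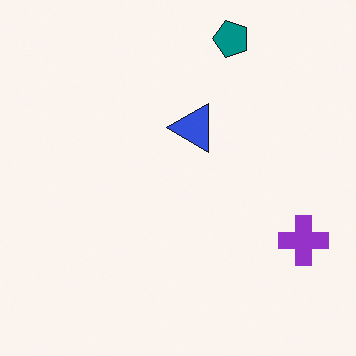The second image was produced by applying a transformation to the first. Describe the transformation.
This is the original image rotated 90° counter-clockwise.

The teal pentagon sits in the right of the first image and the top of the second — consistent with a whole-image 90° counter-clockwise rotation.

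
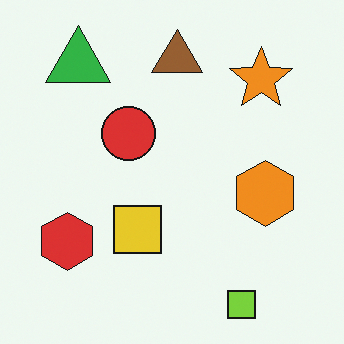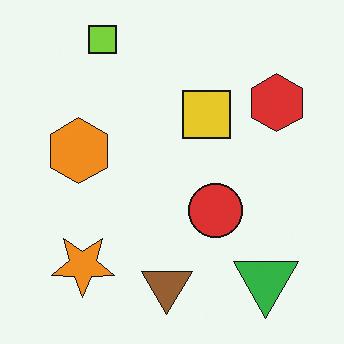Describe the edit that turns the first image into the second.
The image was rotated 180°.

The lime square sits in the bottom-right of the first image and the top-left of the second — consistent with a whole-image 180° rotation.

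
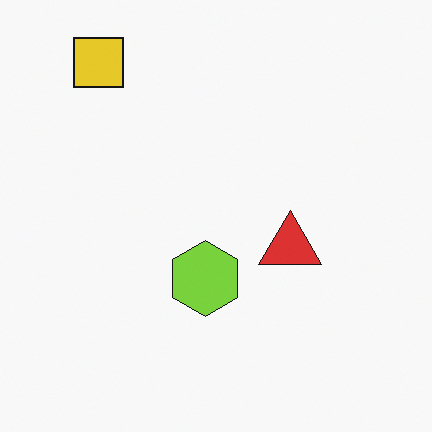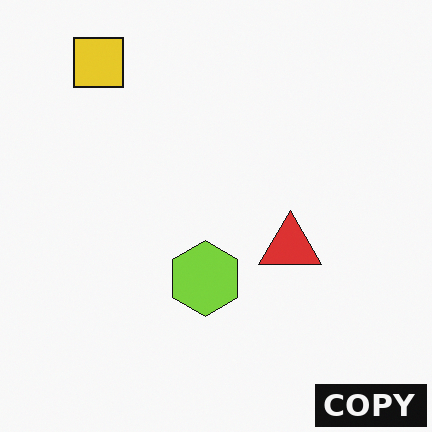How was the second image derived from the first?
It was watermarked with the text "COPY" in the lower-right corner.

A dark label reading "COPY" appears in the lower-right corner.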